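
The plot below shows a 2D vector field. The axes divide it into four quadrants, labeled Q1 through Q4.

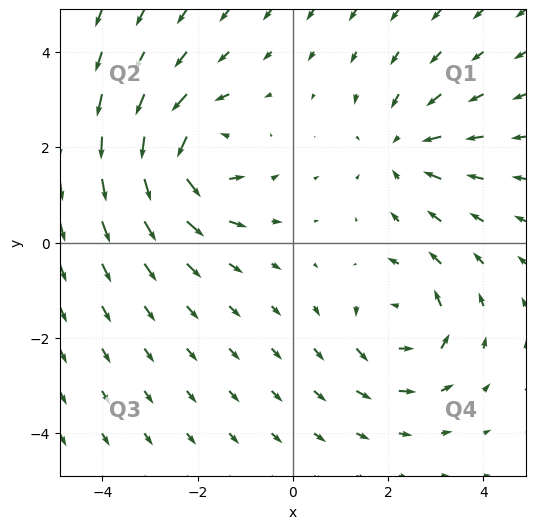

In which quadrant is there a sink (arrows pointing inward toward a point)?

Q1

The sink sits at approximately (2.3, 2.0), which lies in quadrant Q1. The divergence there is about -3, negative as expected for a sink.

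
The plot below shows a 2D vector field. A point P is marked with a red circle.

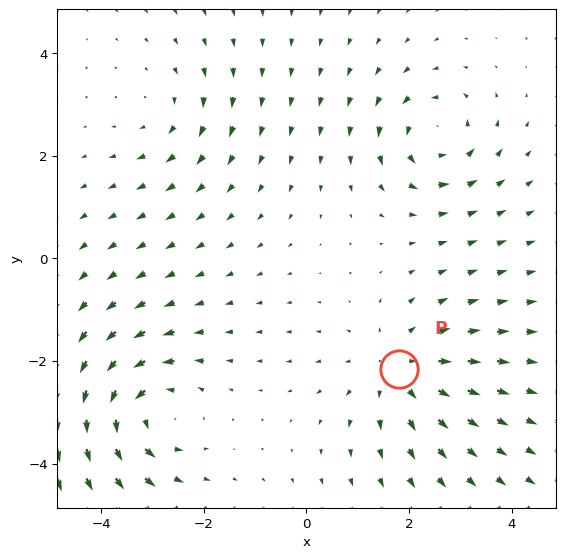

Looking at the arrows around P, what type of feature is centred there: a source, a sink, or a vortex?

source

At P (1.8, -2.2) the arrows spread outward. Divergence about +3, curl ≈0 — positive divergence with near-zero curl is a source.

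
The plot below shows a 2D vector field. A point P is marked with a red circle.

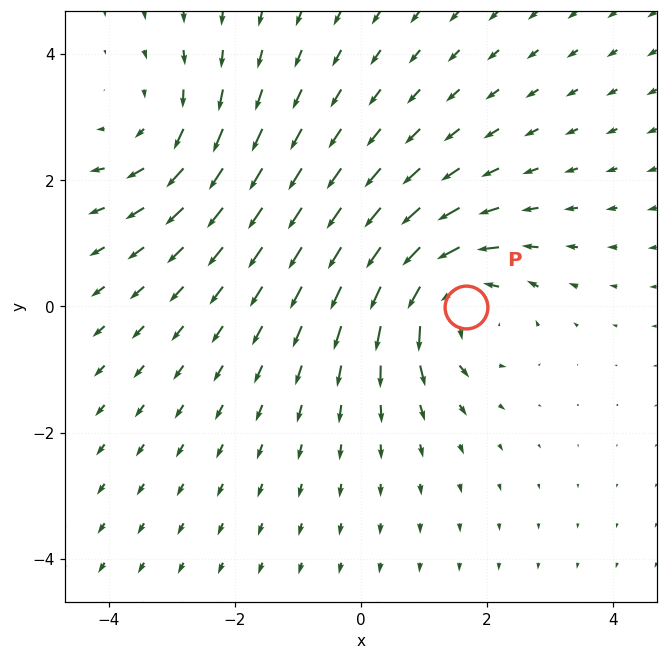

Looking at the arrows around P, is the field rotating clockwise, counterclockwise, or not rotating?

counterclockwise

Near P at (1.7, -0.0) the arrows circulate counterclockwise. The curl (z-component) there is about +5; positive curl means counterclockwise rotation.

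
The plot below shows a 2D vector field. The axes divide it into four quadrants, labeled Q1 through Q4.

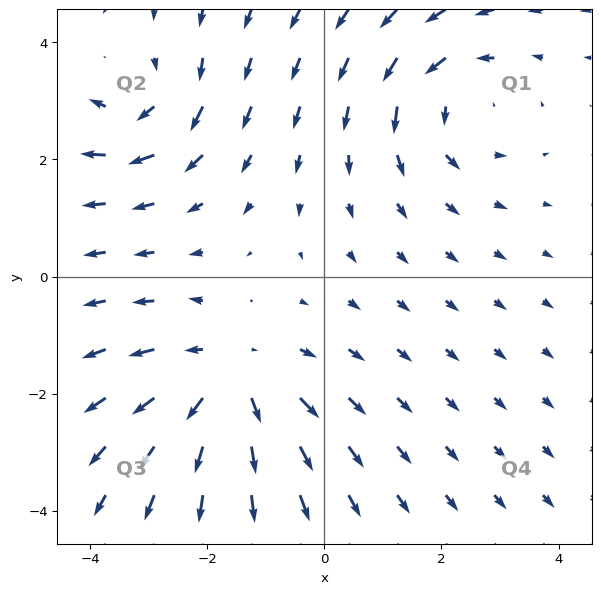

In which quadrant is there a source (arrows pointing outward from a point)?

Q3

The source sits at approximately (-1.6, -1.7), which lies in quadrant Q3. The divergence there is about +4, positive as expected for a source.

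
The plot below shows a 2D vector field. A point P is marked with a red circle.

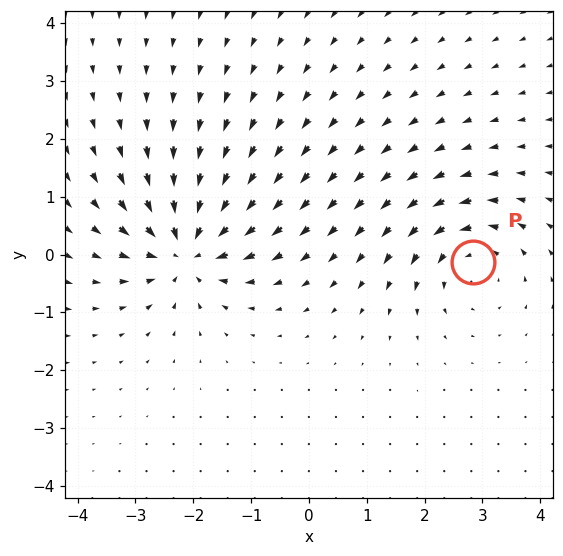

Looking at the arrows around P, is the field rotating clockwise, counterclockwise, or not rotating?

counterclockwise

Near P at (2.8, -0.1) the arrows circulate counterclockwise. The curl (z-component) there is about +4; positive curl means counterclockwise rotation.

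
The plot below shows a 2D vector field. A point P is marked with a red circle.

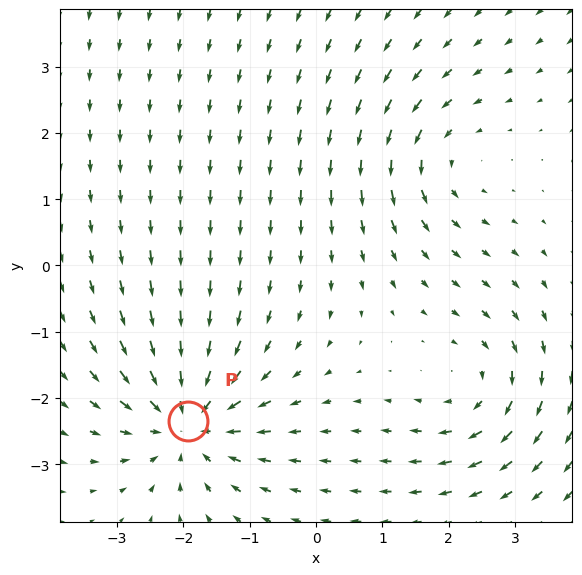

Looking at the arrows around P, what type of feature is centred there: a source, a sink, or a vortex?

At P (-1.9, -2.3) the arrows converge inward. Divergence about -6, curl ≈0 — negative divergence with near-zero curl is a sink.

sink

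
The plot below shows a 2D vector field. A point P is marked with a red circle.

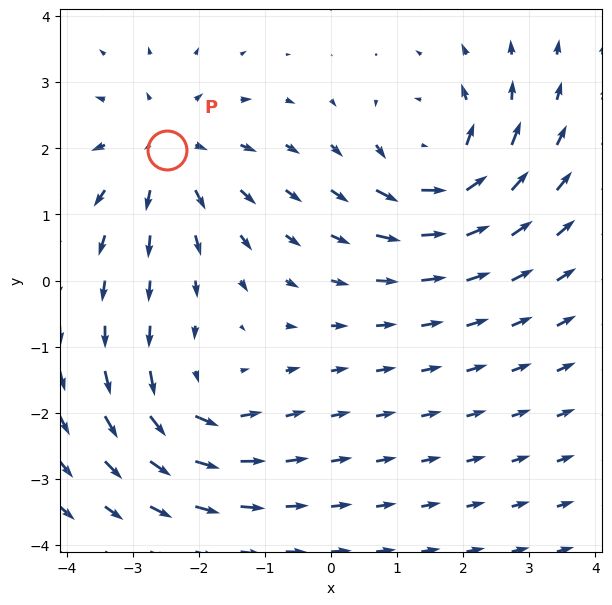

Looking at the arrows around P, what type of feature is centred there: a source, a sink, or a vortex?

source

At P (-2.5, 2.0) the arrows spread outward. Divergence about +3, curl ≈0 — positive divergence with near-zero curl is a source.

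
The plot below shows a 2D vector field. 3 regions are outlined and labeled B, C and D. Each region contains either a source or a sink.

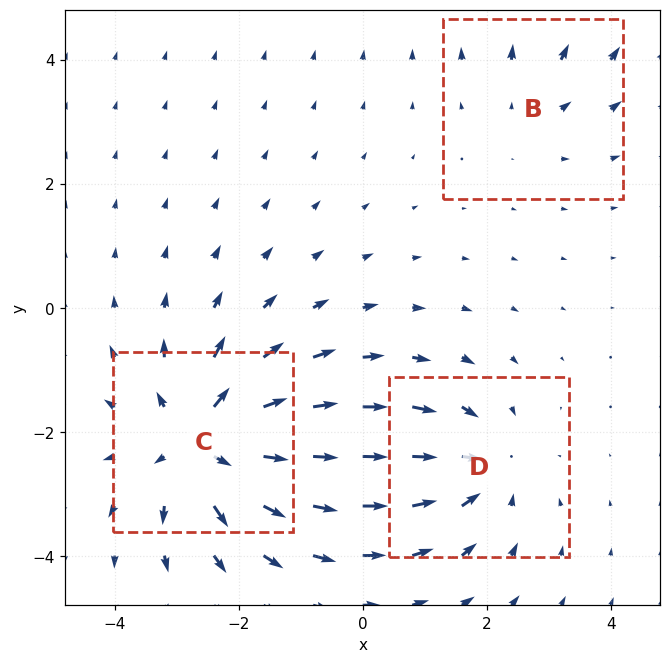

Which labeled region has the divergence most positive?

Divergence at each region's feature centre — B: about +2, C: about +5, D: about -3. Region C is most positive.

C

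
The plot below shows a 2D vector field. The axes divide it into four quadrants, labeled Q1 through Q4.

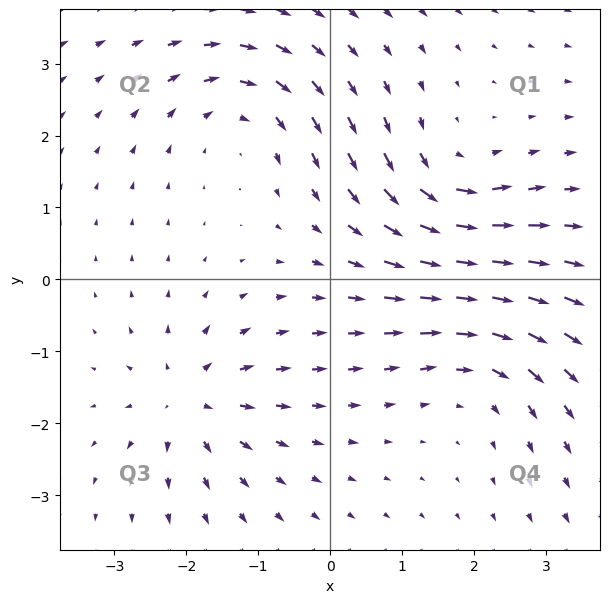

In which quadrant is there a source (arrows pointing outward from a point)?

Q3

The source sits at approximately (-1.9, -1.7), which lies in quadrant Q3. The divergence there is about +4, positive as expected for a source.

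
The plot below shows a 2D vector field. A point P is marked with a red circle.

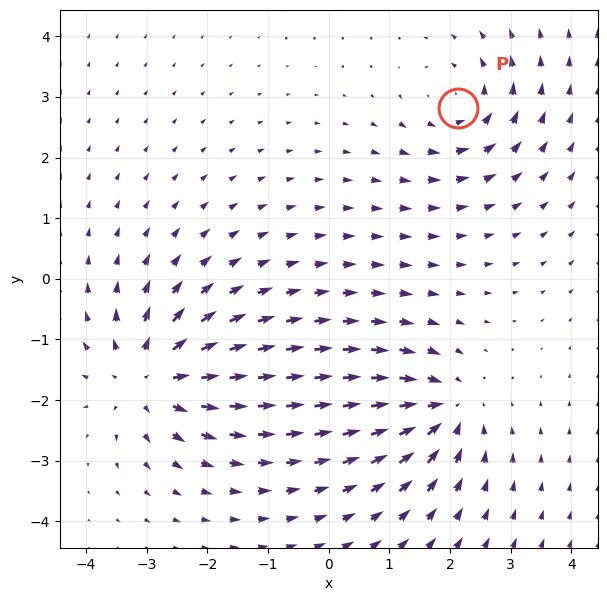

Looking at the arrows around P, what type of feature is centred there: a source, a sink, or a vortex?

At P (2.1, 2.8) the arrows circulate counterclockwise. Divergence ≈0, curl about +4 — near-zero divergence with nonzero curl is a vortex.

vortex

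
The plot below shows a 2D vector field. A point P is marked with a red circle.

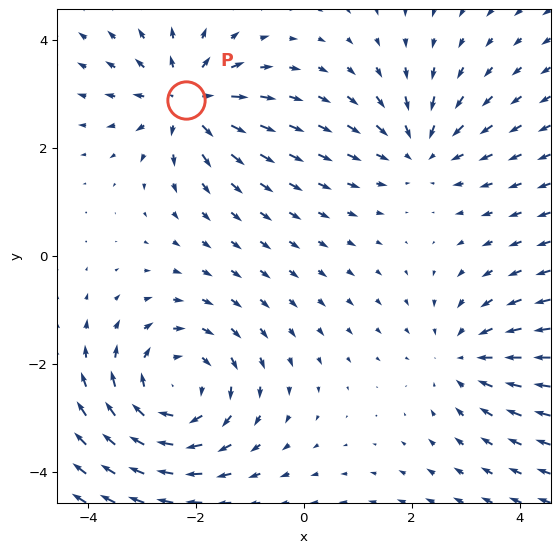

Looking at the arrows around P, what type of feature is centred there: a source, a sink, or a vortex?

source

At P (-2.2, 2.9) the arrows spread outward. Divergence about +4, curl ≈0 — positive divergence with near-zero curl is a source.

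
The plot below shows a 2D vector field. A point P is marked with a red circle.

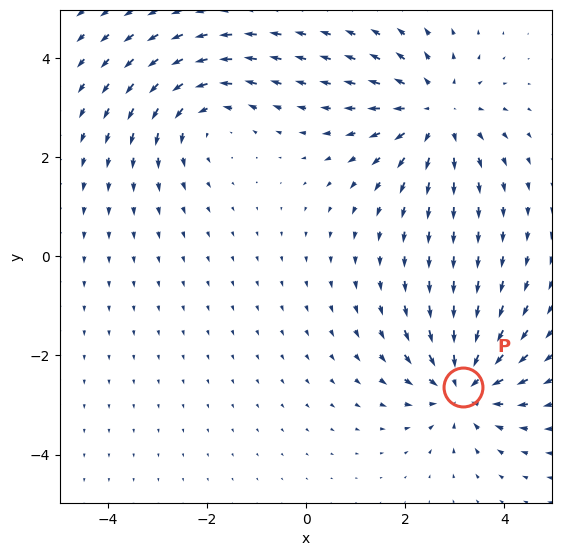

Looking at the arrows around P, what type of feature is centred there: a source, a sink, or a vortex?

sink

At P (3.2, -2.6) the arrows converge inward. Divergence about -5, curl ≈0 — negative divergence with near-zero curl is a sink.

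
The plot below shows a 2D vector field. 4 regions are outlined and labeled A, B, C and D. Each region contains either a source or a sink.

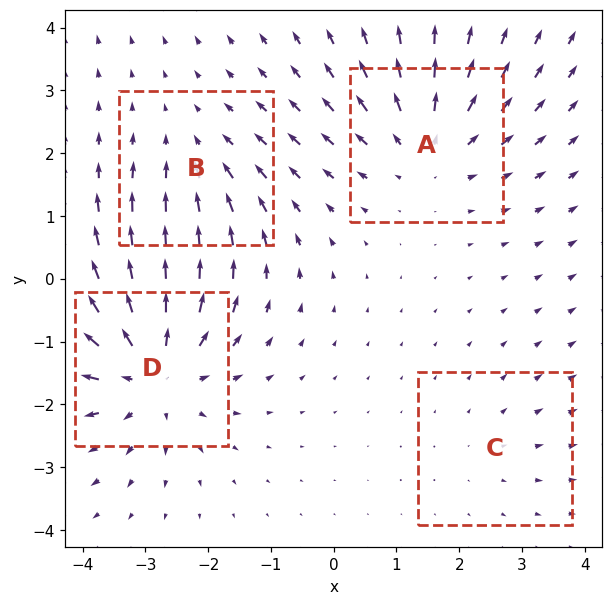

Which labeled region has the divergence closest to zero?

Divergence at each region's feature centre — A: about +4, B: about -3, C: about +2, D: about +6. Region C is closest to zero.

C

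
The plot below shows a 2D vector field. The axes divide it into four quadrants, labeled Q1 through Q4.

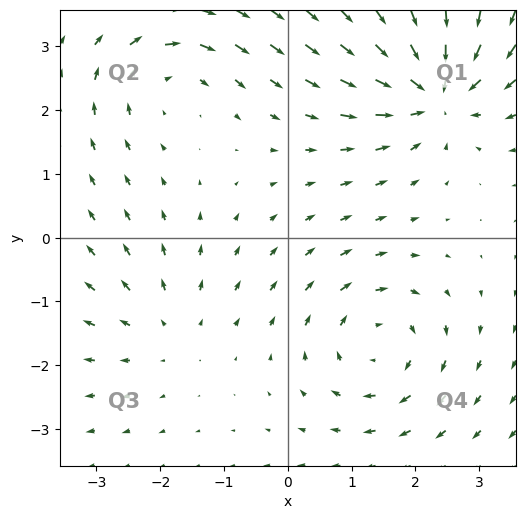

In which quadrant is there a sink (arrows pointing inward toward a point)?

Q1

The sink sits at approximately (2.3, 2.3), which lies in quadrant Q1. The divergence there is about -7, negative as expected for a sink.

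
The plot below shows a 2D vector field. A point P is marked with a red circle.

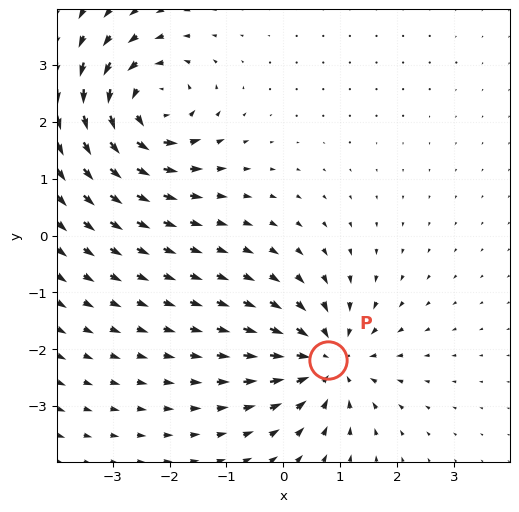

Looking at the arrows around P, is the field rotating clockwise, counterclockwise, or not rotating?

not rotating

Near P at (0.8, -2.2) the arrows show no circulation. The curl there is ≈0.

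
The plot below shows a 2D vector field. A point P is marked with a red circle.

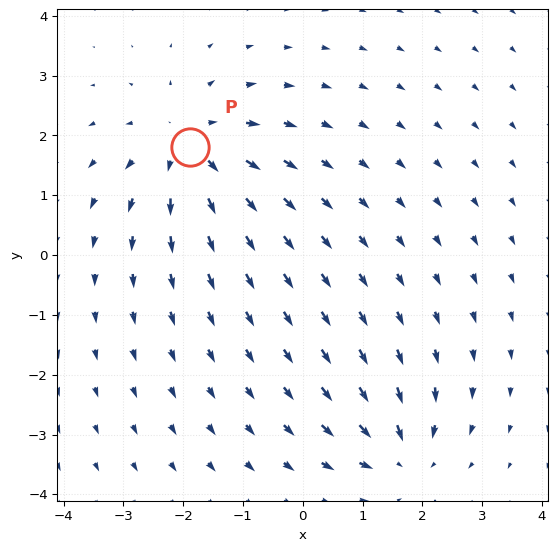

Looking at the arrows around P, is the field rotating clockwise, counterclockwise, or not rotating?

Near P at (-1.9, 1.8) the arrows show no circulation. The curl there is ≈0.

not rotating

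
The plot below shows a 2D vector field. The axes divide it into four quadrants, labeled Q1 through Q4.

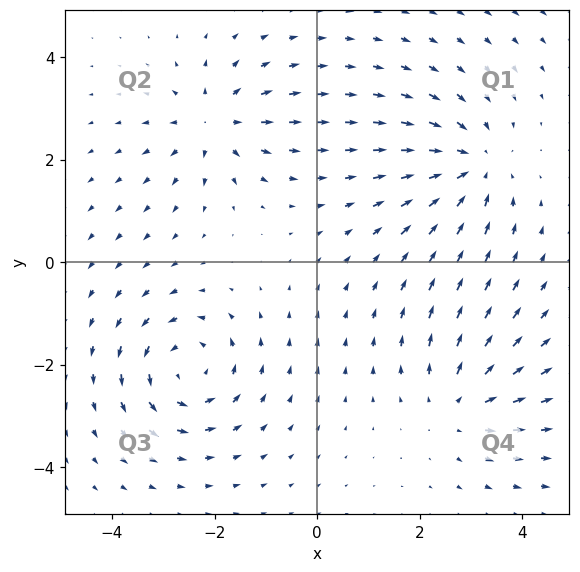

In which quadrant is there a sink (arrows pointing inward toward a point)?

The sink sits at approximately (3.0, 1.9), which lies in quadrant Q1. The divergence there is about -4, negative as expected for a sink.

Q1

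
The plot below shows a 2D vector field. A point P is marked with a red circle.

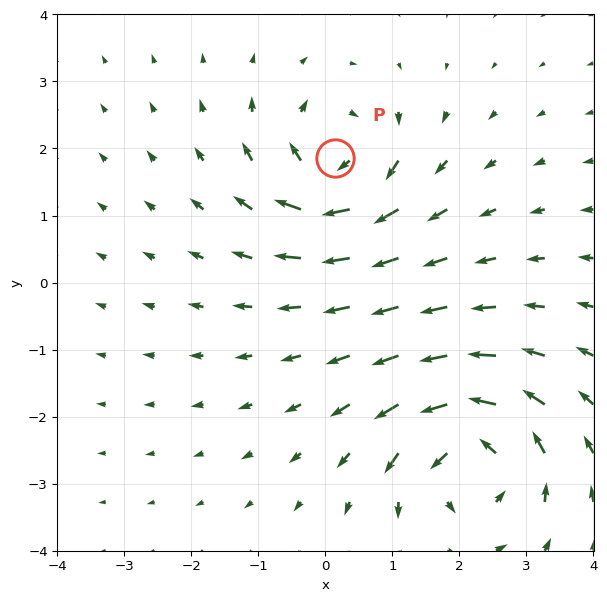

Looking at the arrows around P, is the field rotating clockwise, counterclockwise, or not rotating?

clockwise

Near P at (0.1, 1.9) the arrows circulate clockwise. The curl (z-component) there is about -6; negative curl means clockwise rotation.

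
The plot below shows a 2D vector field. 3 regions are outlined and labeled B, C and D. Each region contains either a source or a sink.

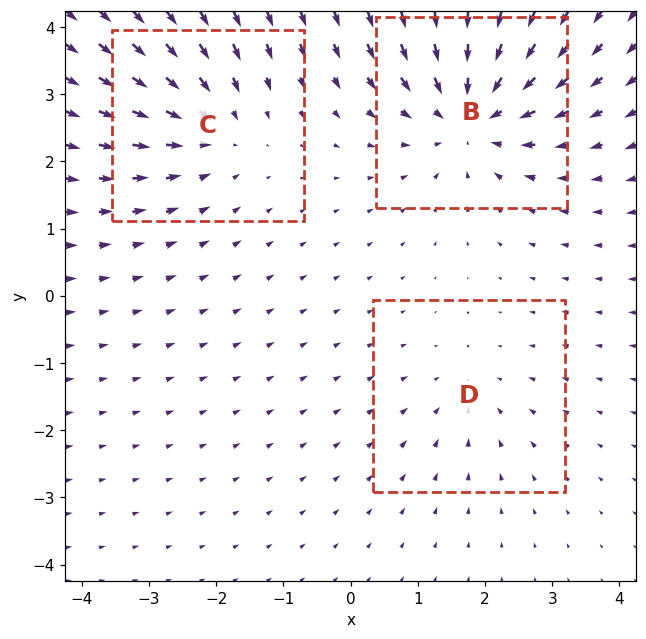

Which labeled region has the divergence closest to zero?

Divergence at each region's feature centre — B: about -4, C: about -3, D: about -2. Region D is closest to zero.

D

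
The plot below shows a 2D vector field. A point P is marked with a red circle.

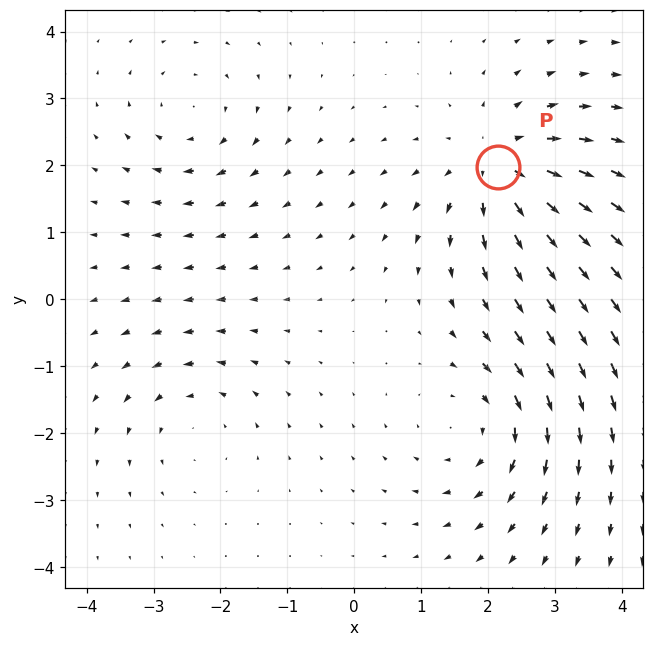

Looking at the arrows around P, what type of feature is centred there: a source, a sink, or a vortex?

At P (2.1, 2.0) the arrows spread outward. Divergence about +5, curl ≈0 — positive divergence with near-zero curl is a source.

source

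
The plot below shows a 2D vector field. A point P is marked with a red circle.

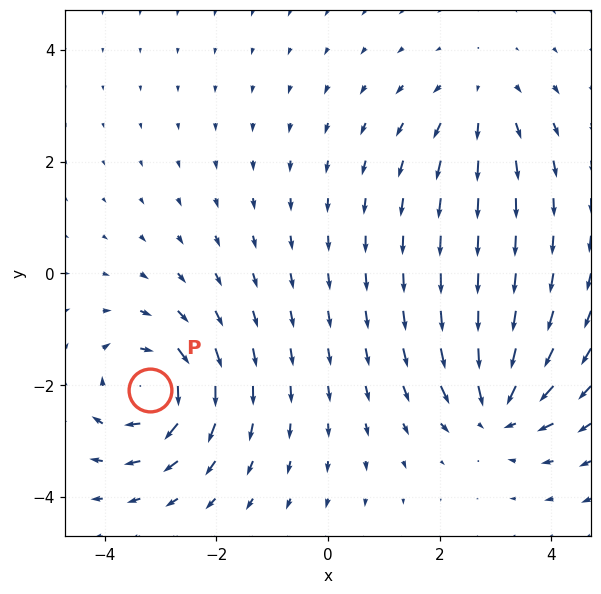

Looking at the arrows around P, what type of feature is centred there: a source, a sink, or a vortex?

At P (-3.2, -2.1) the arrows circulate clockwise. Divergence ≈0, curl about -5 — near-zero divergence with nonzero curl is a vortex.

vortex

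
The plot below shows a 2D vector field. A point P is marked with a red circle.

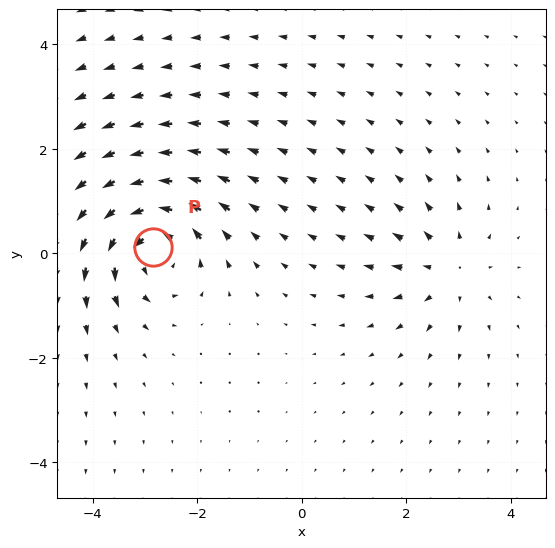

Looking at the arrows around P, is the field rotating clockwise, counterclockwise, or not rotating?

counterclockwise

Near P at (-2.8, 0.1) the arrows circulate counterclockwise. The curl (z-component) there is about +6; positive curl means counterclockwise rotation.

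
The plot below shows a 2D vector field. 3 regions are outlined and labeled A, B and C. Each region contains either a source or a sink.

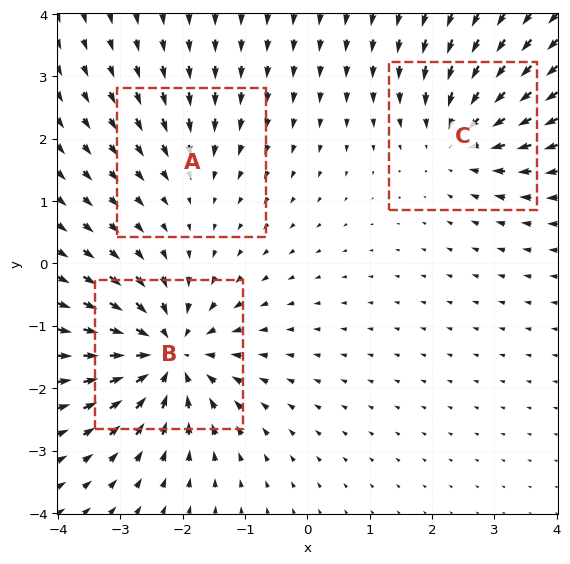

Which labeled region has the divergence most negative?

B

Divergence at each region's feature centre — A: about -2, B: about -6, C: about -4. Region B is most negative.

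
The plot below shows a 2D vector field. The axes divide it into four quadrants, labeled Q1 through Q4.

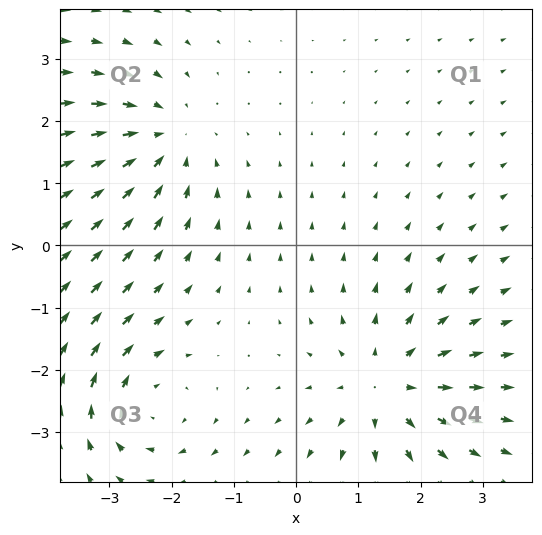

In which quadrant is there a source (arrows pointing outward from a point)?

The source sits at approximately (1.5, -2.3), which lies in quadrant Q4. The divergence there is about +3, positive as expected for a source.

Q4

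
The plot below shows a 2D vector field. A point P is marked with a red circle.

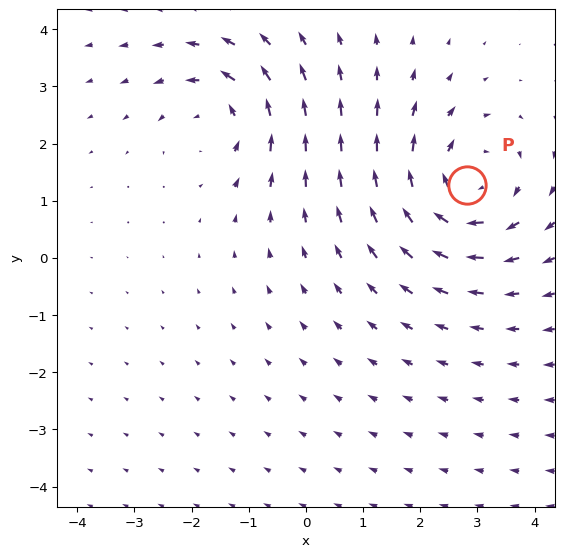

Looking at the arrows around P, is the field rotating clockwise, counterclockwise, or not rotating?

clockwise

Near P at (2.8, 1.3) the arrows circulate clockwise. The curl (z-component) there is about -4; negative curl means clockwise rotation.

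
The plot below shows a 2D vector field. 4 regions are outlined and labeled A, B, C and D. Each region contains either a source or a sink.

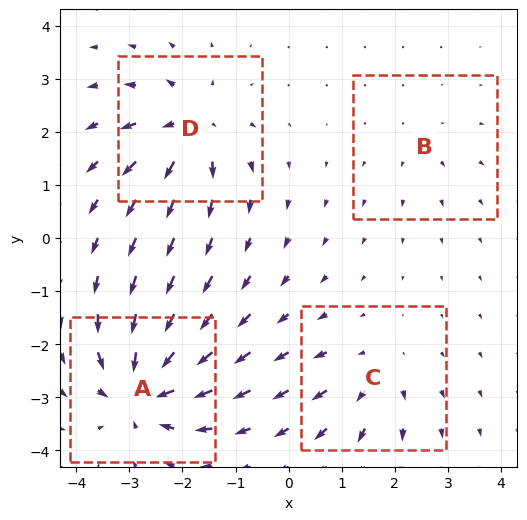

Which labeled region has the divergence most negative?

Divergence at each region's feature centre — A: about -9, B: about +2, C: about +4, D: about +7. Region A is most negative.

A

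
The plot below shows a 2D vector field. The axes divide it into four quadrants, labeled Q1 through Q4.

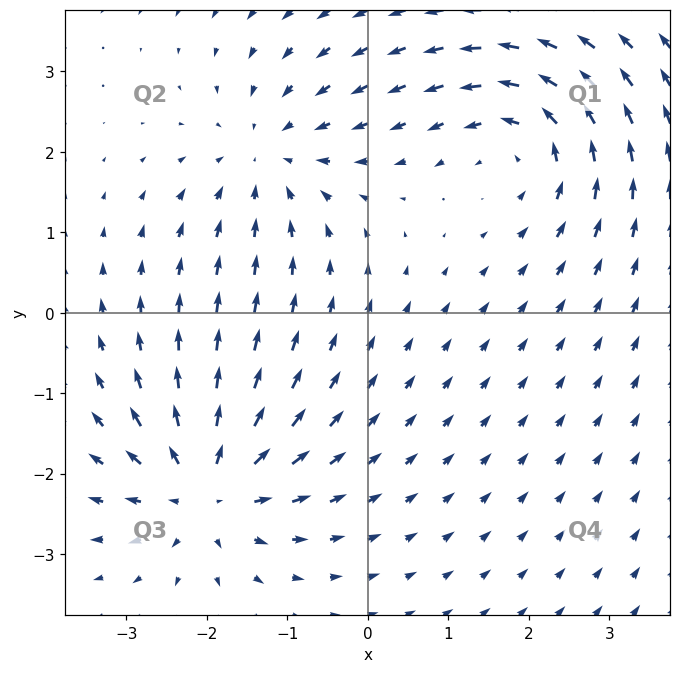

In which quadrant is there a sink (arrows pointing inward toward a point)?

Q2

The sink sits at approximately (-1.2, 1.9), which lies in quadrant Q2. The divergence there is about -4, negative as expected for a sink.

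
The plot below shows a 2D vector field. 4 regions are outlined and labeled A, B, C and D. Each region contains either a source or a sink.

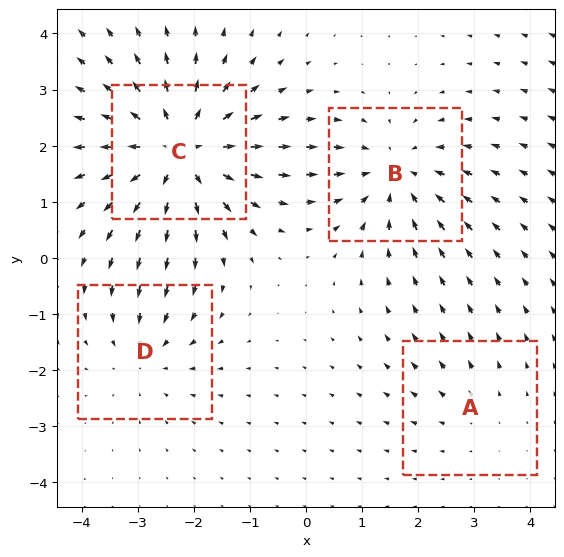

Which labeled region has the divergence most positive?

Divergence at each region's feature centre — A: about +2, B: about -4, C: about +7, D: about -3. Region C is most positive.

C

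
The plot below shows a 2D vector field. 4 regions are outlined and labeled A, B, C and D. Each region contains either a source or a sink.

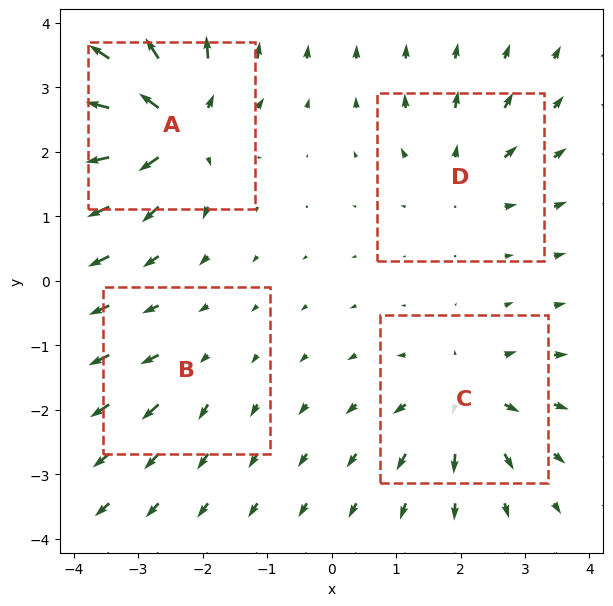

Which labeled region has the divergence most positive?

A

Divergence at each region's feature centre — A: about +9, B: about +3, C: about +6, D: about +4. Region A is most positive.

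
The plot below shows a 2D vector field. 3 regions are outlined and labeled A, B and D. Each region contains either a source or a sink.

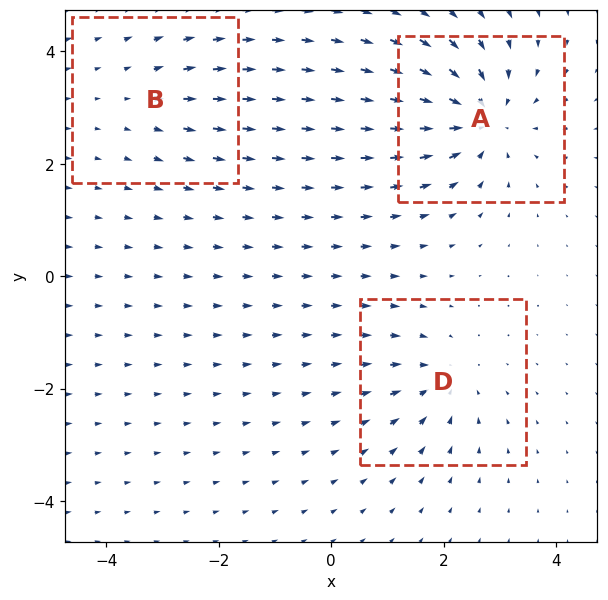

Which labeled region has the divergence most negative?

A

Divergence at each region's feature centre — A: about -6, B: about +2, D: about -3. Region A is most negative.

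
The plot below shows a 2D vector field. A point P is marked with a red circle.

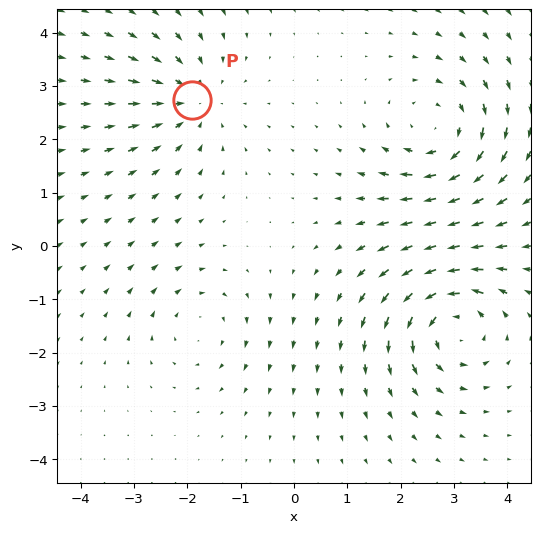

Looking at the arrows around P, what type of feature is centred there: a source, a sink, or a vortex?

At P (-1.9, 2.7) the arrows converge inward. Divergence about -4, curl ≈0 — negative divergence with near-zero curl is a sink.

sink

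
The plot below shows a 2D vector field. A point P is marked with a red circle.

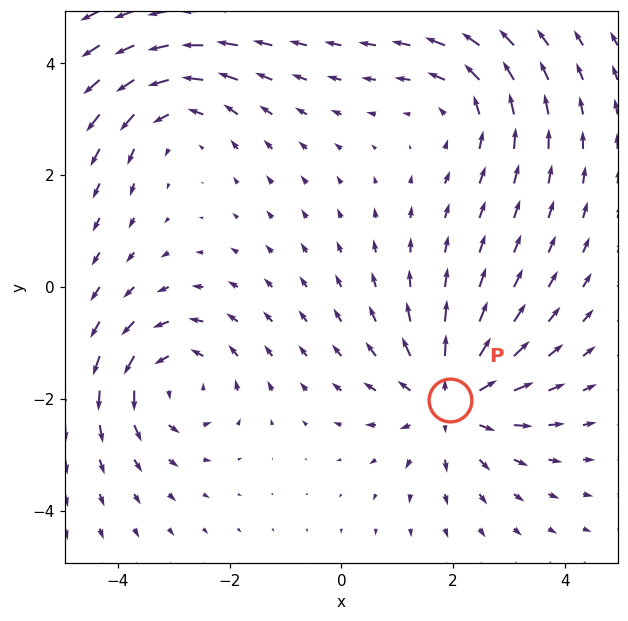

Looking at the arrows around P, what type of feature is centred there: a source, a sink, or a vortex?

source

At P (1.9, -2.0) the arrows spread outward. Divergence about +5, curl ≈0 — positive divergence with near-zero curl is a source.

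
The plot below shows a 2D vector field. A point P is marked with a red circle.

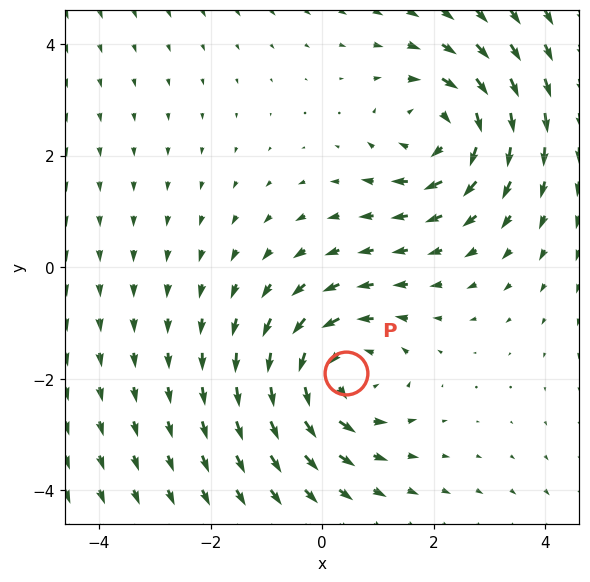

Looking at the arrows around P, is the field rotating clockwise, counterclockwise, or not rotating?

counterclockwise

Near P at (0.4, -1.9) the arrows circulate counterclockwise. The curl (z-component) there is about +3; positive curl means counterclockwise rotation.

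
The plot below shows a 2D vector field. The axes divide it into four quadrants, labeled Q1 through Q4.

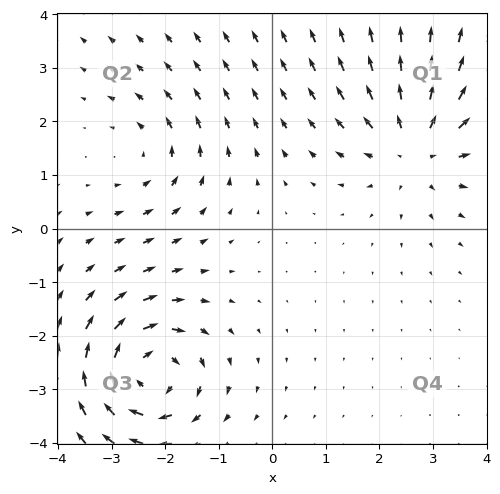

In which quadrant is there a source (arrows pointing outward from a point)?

The source sits at approximately (2.7, 1.5), which lies in quadrant Q1. The divergence there is about +3, positive as expected for a source.

Q1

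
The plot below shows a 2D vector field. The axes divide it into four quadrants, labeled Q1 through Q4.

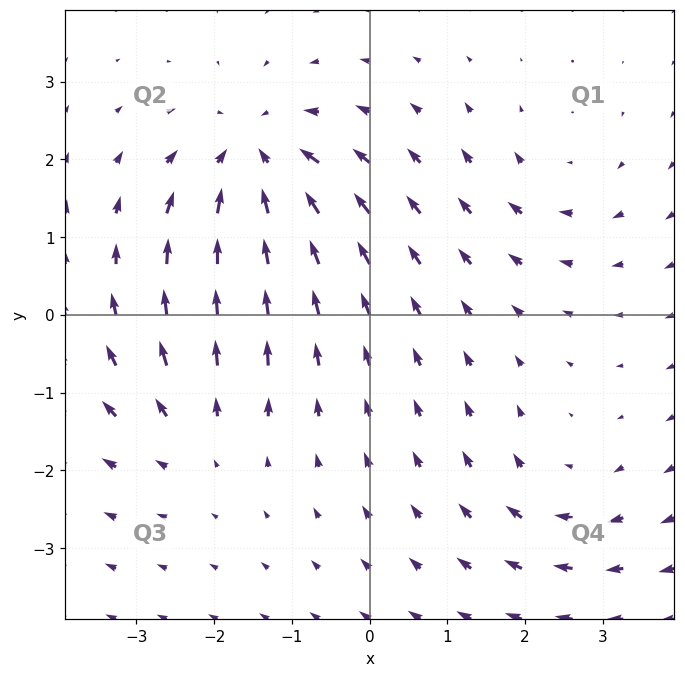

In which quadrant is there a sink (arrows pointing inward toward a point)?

Q2

The sink sits at approximately (-1.5, 2.0), which lies in quadrant Q2. The divergence there is about -6, negative as expected for a sink.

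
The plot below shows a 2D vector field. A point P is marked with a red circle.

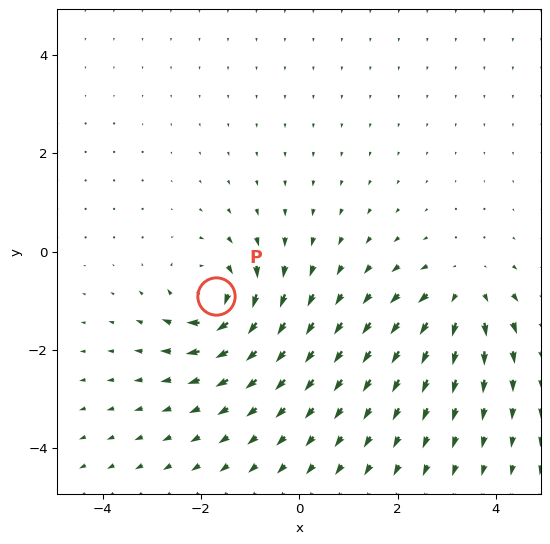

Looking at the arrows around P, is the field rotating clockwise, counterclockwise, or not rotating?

Near P at (-1.7, -0.9) the arrows circulate clockwise. The curl (z-component) there is about -6; negative curl means clockwise rotation.

clockwise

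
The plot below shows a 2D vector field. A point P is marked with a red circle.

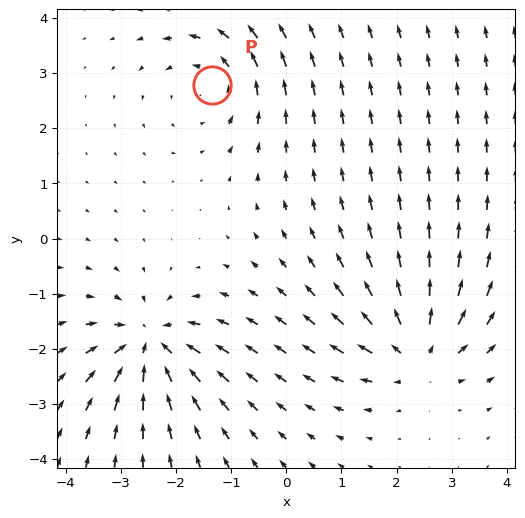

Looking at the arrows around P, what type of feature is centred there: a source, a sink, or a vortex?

At P (-1.3, 2.8) the arrows circulate counterclockwise. Divergence ≈0, curl about +3 — near-zero divergence with nonzero curl is a vortex.

vortex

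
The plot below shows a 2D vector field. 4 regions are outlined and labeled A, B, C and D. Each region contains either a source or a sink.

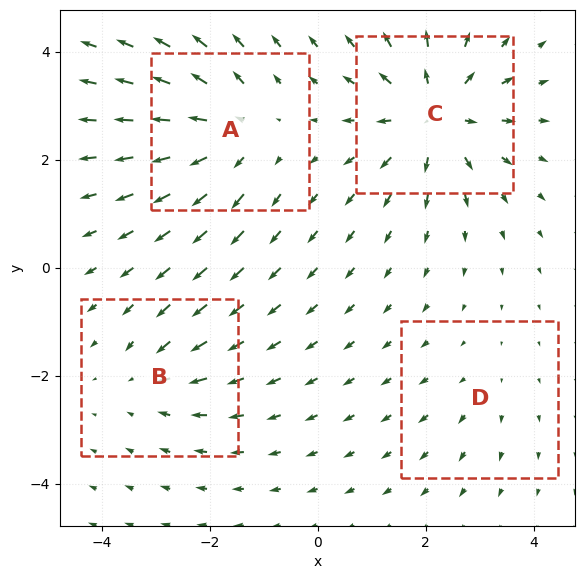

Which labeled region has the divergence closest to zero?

Divergence at each region's feature centre — A: about +5, B: about -3, C: about +7, D: about +2. Region D is closest to zero.

D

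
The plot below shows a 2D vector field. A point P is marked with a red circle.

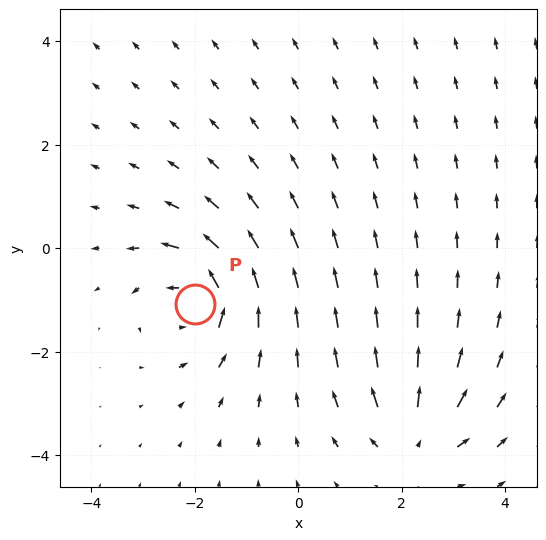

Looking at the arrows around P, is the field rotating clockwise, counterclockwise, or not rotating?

counterclockwise

Near P at (-2.0, -1.1) the arrows circulate counterclockwise. The curl (z-component) there is about +6; positive curl means counterclockwise rotation.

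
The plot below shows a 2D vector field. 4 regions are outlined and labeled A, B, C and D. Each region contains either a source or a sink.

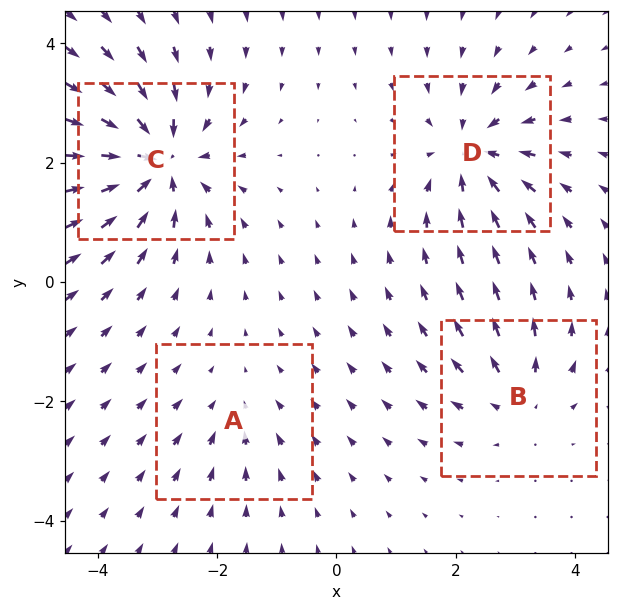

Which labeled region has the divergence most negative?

Divergence at each region's feature centre — A: about -2, B: about +4, C: about -8, D: about -6. Region C is most negative.

C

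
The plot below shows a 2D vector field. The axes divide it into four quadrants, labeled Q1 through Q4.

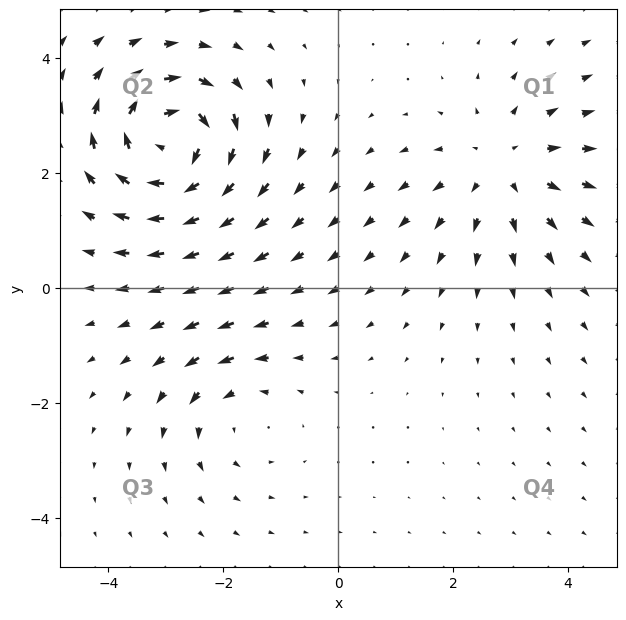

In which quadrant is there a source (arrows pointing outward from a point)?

The source sits at approximately (2.9, 2.1), which lies in quadrant Q1. The divergence there is about +3, positive as expected for a source.

Q1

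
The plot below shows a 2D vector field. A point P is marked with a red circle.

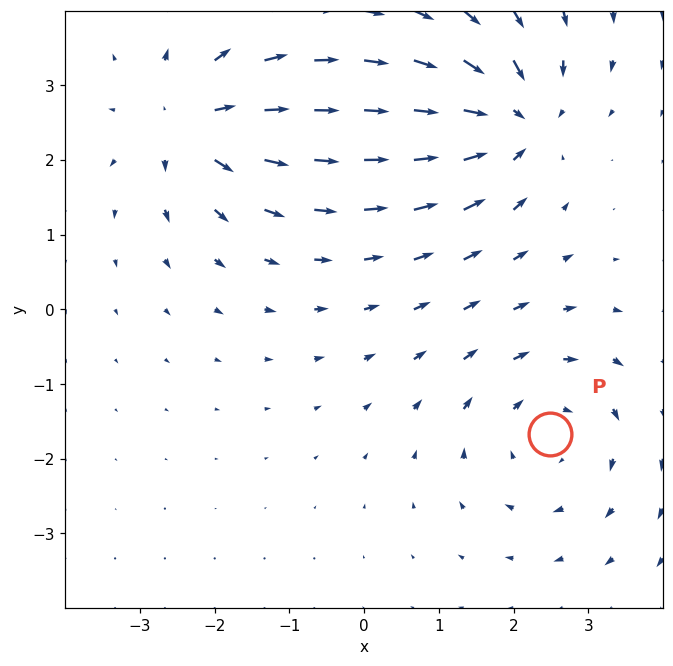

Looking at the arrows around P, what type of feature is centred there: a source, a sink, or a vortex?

vortex

At P (2.5, -1.7) the arrows circulate clockwise. Divergence ≈0, curl about -4 — near-zero divergence with nonzero curl is a vortex.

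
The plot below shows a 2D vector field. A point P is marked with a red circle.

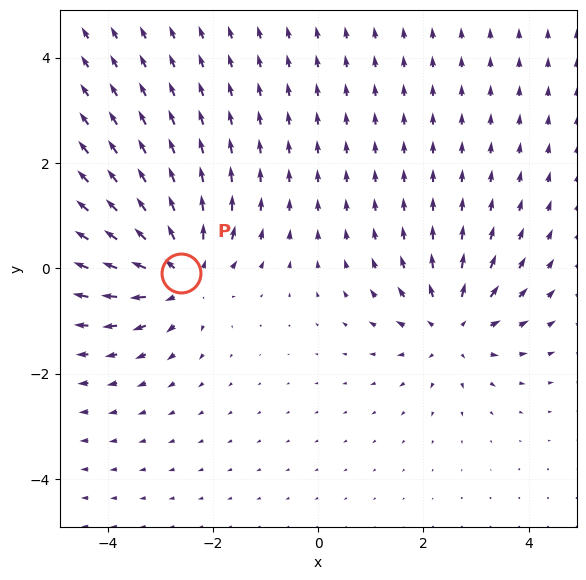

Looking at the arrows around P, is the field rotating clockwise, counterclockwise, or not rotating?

Near P at (-2.6, -0.1) the arrows show no circulation. The curl there is ≈0.

not rotating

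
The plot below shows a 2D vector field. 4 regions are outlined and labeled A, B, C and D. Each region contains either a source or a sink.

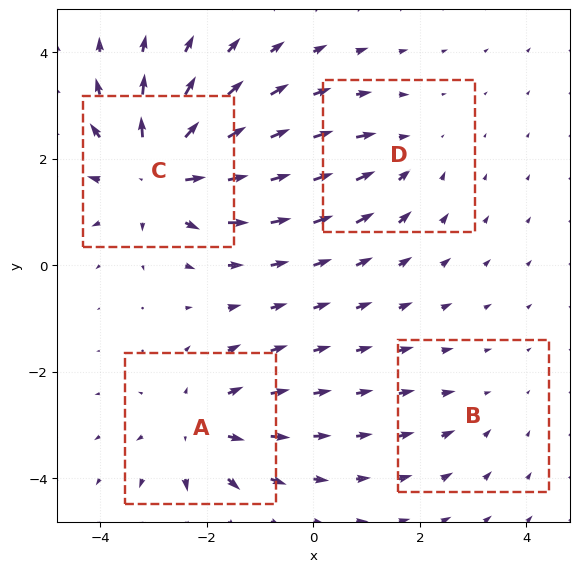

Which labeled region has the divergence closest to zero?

B

Divergence at each region's feature centre — A: about +5, B: about -2, C: about +7, D: about -3. Region B is closest to zero.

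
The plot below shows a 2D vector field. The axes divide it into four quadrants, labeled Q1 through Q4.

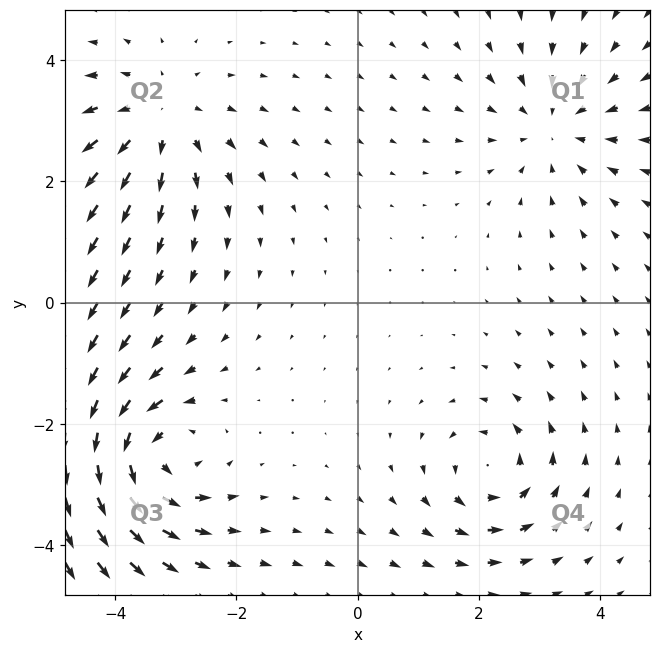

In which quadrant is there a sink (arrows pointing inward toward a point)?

Q1

The sink sits at approximately (3.3, 2.9), which lies in quadrant Q1. The divergence there is about -3, negative as expected for a sink.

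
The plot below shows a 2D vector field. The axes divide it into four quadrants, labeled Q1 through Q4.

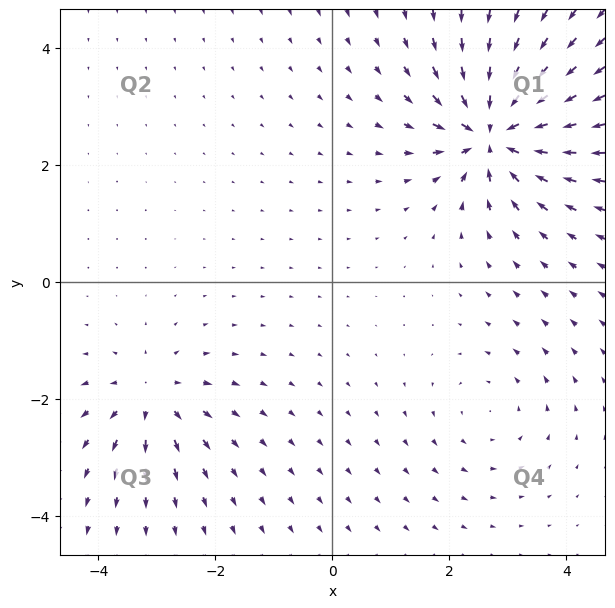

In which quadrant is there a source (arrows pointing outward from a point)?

The source sits at approximately (-3.1, -2.0), which lies in quadrant Q3. The divergence there is about +4, positive as expected for a source.

Q3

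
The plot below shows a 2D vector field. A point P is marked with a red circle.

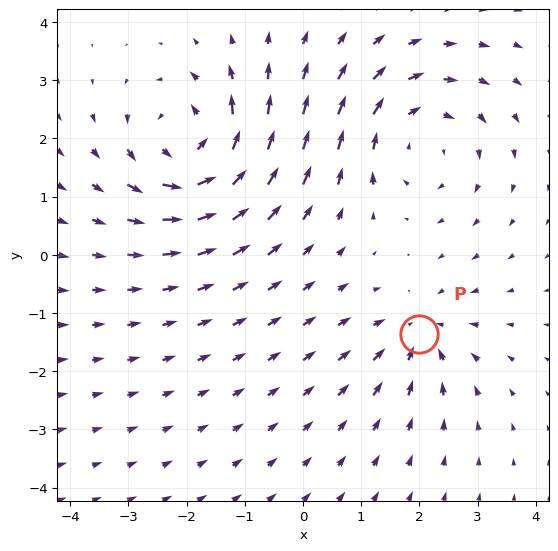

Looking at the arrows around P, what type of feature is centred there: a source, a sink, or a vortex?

sink

At P (2.0, -1.4) the arrows converge inward. Divergence about -3, curl ≈0 — negative divergence with near-zero curl is a sink.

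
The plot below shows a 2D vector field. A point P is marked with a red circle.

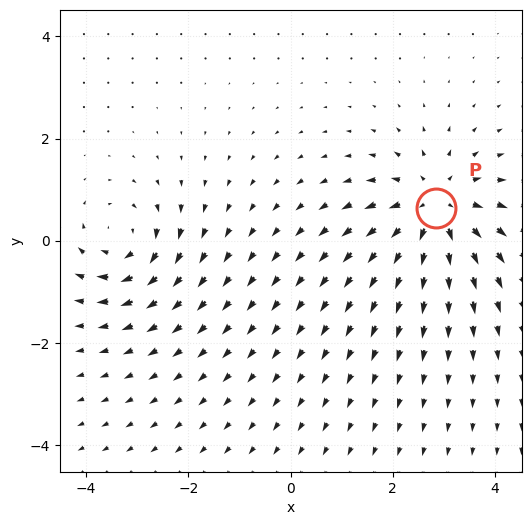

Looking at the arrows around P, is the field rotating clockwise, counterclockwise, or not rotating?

not rotating

Near P at (2.8, 0.6) the arrows show no circulation. The curl there is ≈0.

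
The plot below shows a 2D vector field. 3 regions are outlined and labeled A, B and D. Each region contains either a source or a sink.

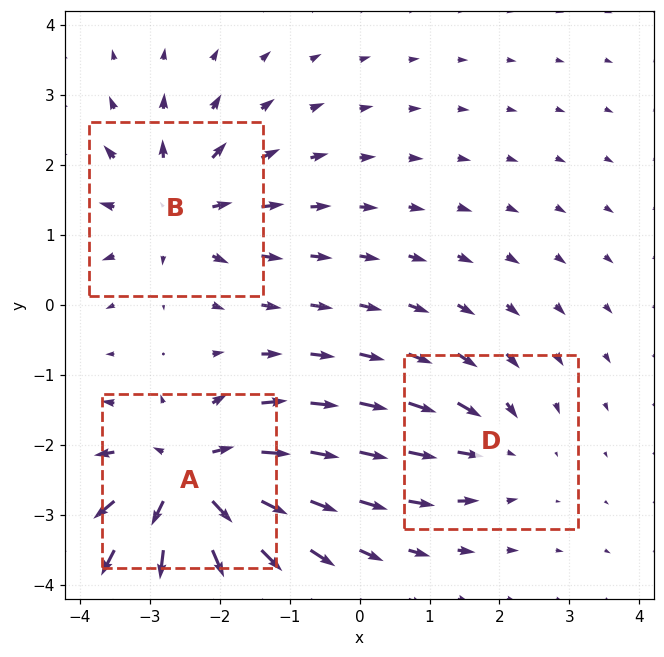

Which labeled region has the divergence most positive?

A

Divergence at each region's feature centre — A: about +6, B: about +4, D: about -3. Region A is most positive.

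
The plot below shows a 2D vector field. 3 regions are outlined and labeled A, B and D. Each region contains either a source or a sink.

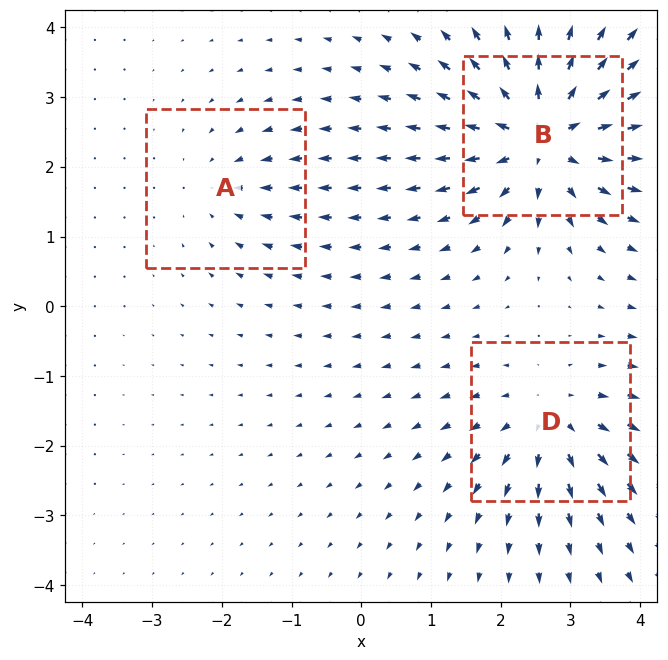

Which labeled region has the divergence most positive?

B

Divergence at each region's feature centre — A: about -2, B: about +6, D: about +4. Region B is most positive.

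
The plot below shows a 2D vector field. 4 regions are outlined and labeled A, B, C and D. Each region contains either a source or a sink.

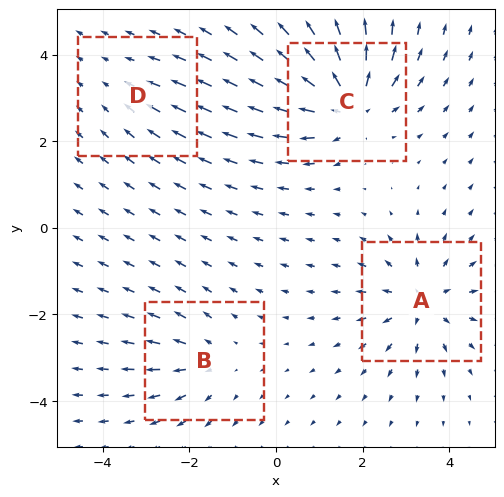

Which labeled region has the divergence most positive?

C

Divergence at each region's feature centre — A: about +6, B: about +4, C: about +7, D: about -2. Region C is most positive.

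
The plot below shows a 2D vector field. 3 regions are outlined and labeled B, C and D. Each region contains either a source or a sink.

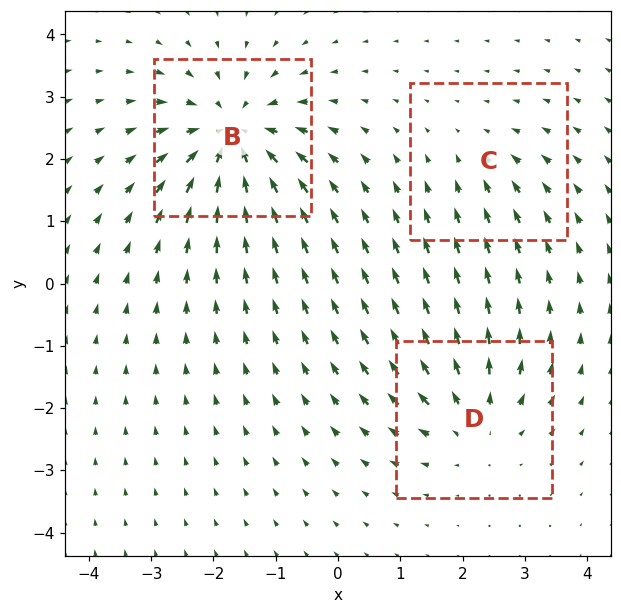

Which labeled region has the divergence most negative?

B

Divergence at each region's feature centre — B: about -6, C: about -2, D: about +4. Region B is most negative.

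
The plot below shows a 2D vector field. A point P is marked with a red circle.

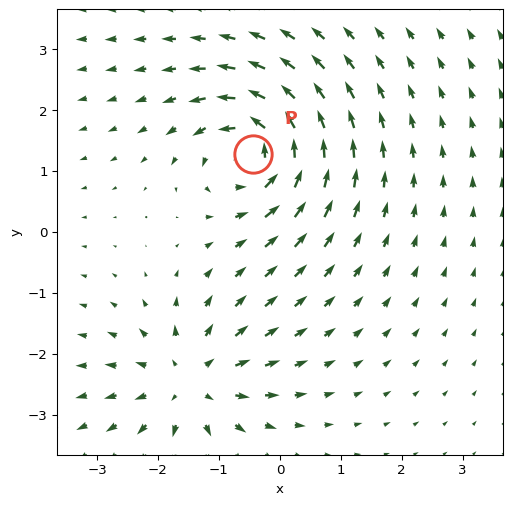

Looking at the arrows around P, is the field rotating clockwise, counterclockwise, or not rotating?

counterclockwise

Near P at (-0.4, 1.3) the arrows circulate counterclockwise. The curl (z-component) there is about +6; positive curl means counterclockwise rotation.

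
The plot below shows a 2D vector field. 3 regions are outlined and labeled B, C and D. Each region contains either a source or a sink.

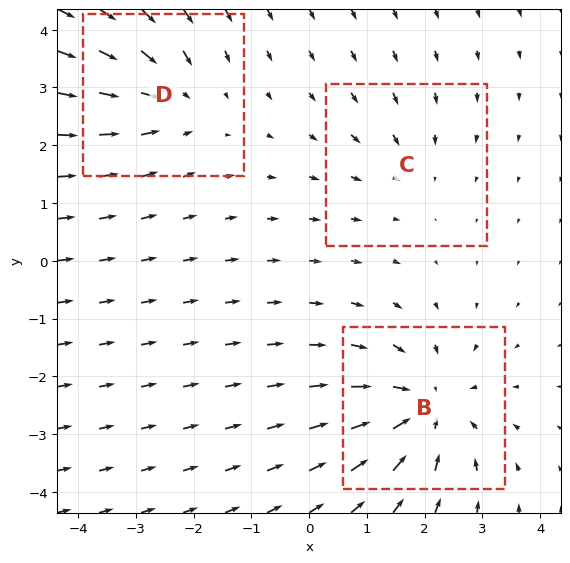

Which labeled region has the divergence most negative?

Divergence at each region's feature centre — B: about -4, C: about -2, D: about -3. Region B is most negative.

B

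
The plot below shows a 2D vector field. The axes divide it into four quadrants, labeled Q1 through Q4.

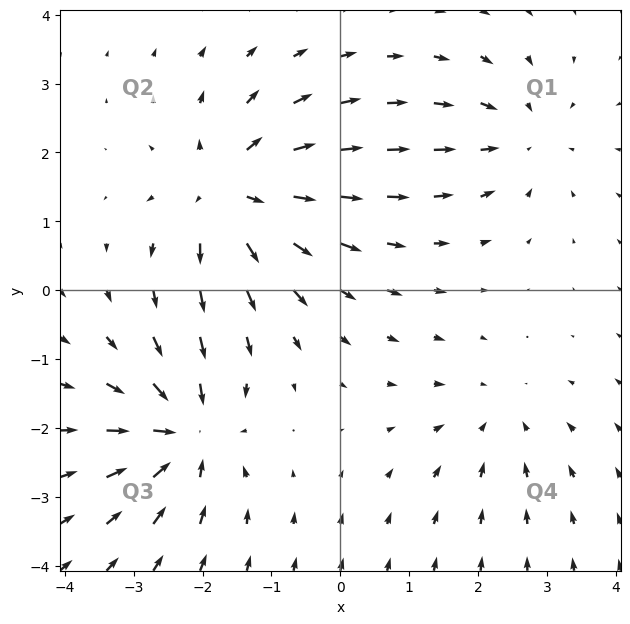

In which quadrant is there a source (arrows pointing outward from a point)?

The source sits at approximately (-1.6, 1.4), which lies in quadrant Q2. The divergence there is about +6, positive as expected for a source.

Q2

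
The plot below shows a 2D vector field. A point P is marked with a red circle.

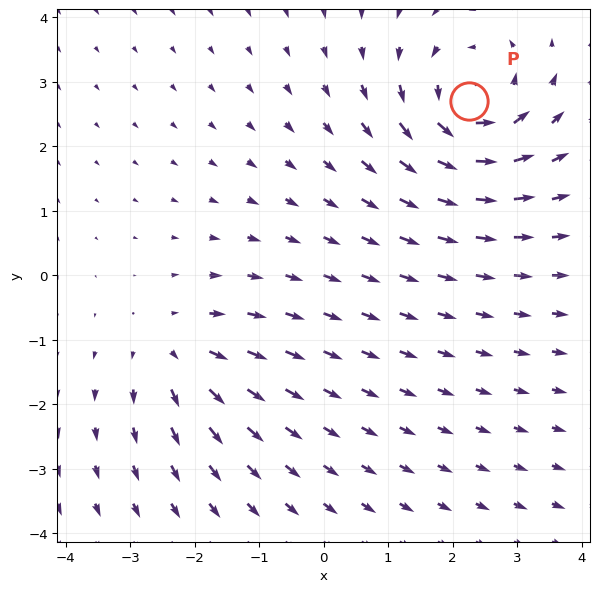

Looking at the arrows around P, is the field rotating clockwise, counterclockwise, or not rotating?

Near P at (2.3, 2.7) the arrows circulate counterclockwise. The curl (z-component) there is about +5; positive curl means counterclockwise rotation.

counterclockwise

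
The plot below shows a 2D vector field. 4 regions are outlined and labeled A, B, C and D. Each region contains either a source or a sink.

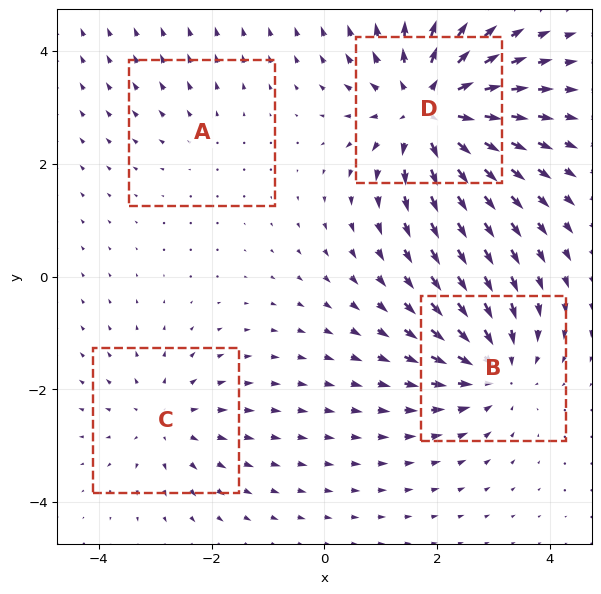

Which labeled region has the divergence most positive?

Divergence at each region's feature centre — A: about +2, B: about -5, C: about +3, D: about +7. Region D is most positive.

D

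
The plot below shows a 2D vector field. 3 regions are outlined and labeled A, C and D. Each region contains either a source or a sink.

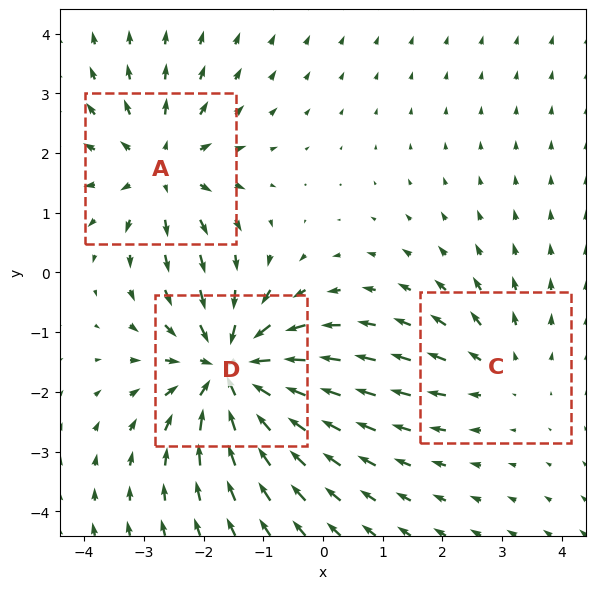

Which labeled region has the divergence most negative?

Divergence at each region's feature centre — A: about +3, C: about +2, D: about -5. Region D is most negative.

D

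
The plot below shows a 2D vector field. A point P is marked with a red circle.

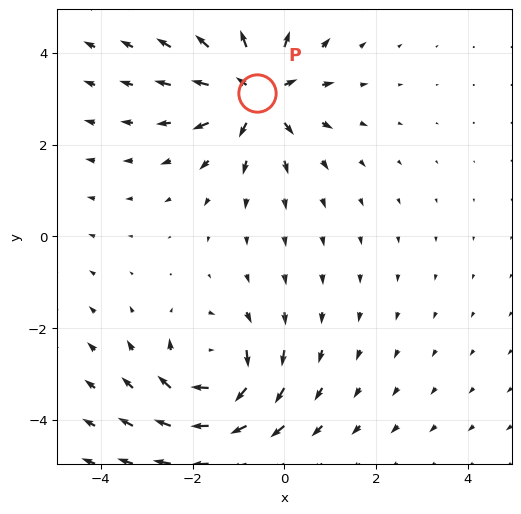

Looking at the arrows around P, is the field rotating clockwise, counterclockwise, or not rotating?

not rotating

Near P at (-0.6, 3.1) the arrows show no circulation. The curl there is ≈0.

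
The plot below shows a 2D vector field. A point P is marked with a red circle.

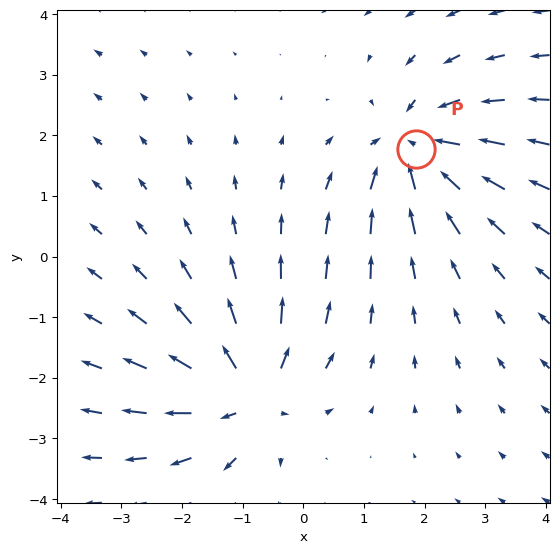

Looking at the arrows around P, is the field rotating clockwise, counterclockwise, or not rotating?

not rotating

Near P at (1.9, 1.8) the arrows show no circulation. The curl there is ≈0.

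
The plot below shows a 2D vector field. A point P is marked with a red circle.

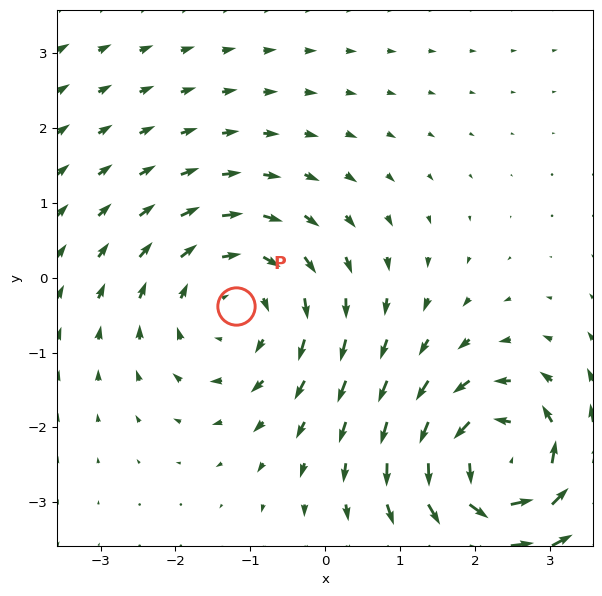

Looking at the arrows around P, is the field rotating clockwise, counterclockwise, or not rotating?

clockwise

Near P at (-1.2, -0.4) the arrows circulate clockwise. The curl (z-component) there is about -4; negative curl means clockwise rotation.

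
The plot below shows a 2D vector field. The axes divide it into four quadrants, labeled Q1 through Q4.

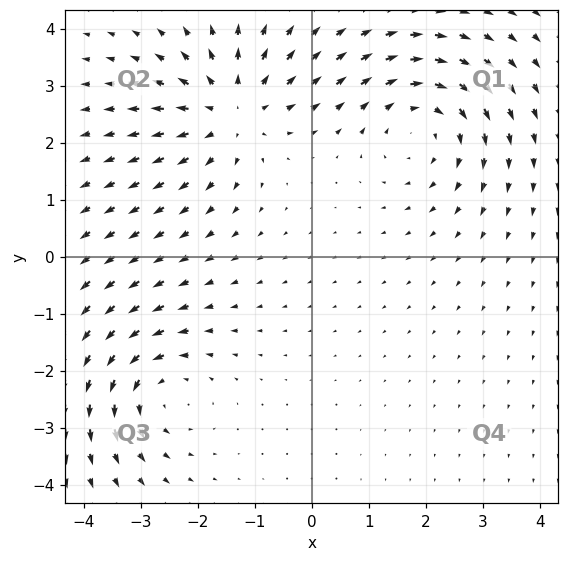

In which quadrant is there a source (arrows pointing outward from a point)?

Q2

The source sits at approximately (-1.4, 2.6), which lies in quadrant Q2. The divergence there is about +4, positive as expected for a source.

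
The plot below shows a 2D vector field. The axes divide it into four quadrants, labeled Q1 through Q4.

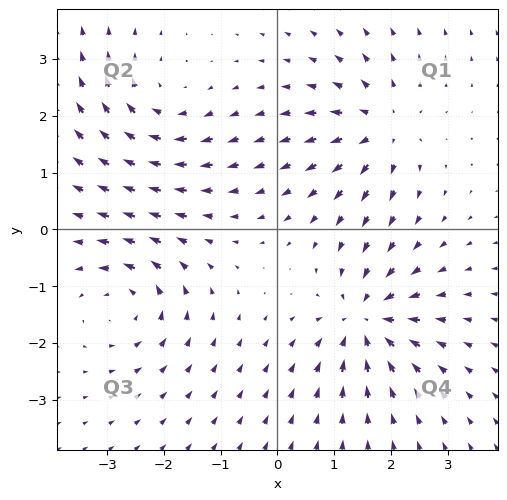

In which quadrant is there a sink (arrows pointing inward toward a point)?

Q4

The sink sits at approximately (1.6, -1.6), which lies in quadrant Q4. The divergence there is about -5, negative as expected for a sink.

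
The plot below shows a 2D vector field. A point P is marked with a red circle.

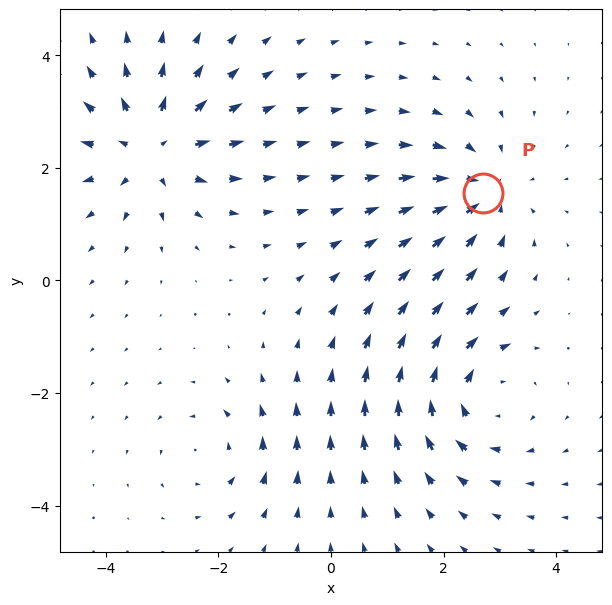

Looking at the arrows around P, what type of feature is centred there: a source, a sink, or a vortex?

At P (2.7, 1.6) the arrows converge inward. Divergence about -4, curl ≈0 — negative divergence with near-zero curl is a sink.

sink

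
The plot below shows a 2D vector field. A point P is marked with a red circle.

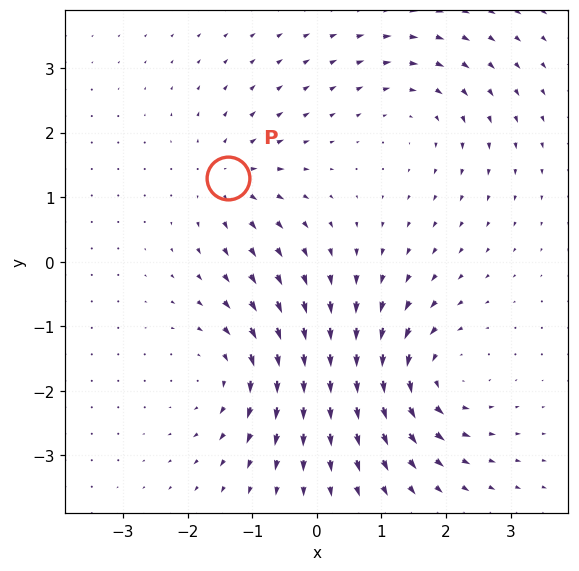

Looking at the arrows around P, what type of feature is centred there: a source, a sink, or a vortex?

At P (-1.4, 1.3) the arrows spread outward. Divergence about +4, curl ≈0 — positive divergence with near-zero curl is a source.

source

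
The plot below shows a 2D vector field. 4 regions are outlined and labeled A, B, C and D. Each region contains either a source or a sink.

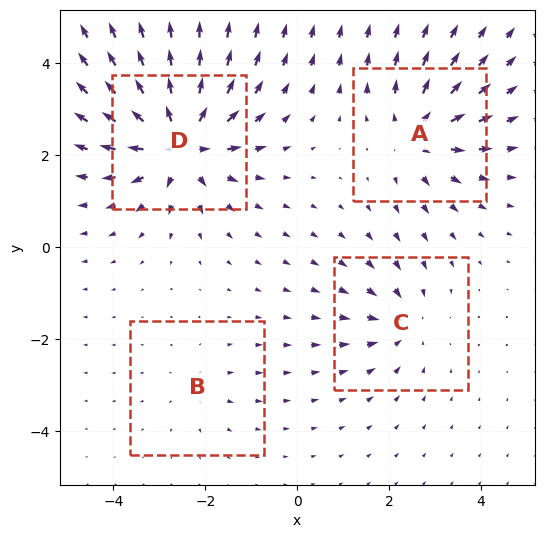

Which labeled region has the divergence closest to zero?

B

Divergence at each region's feature centre — A: about +5, B: about +2, C: about -4, D: about +8. Region B is closest to zero.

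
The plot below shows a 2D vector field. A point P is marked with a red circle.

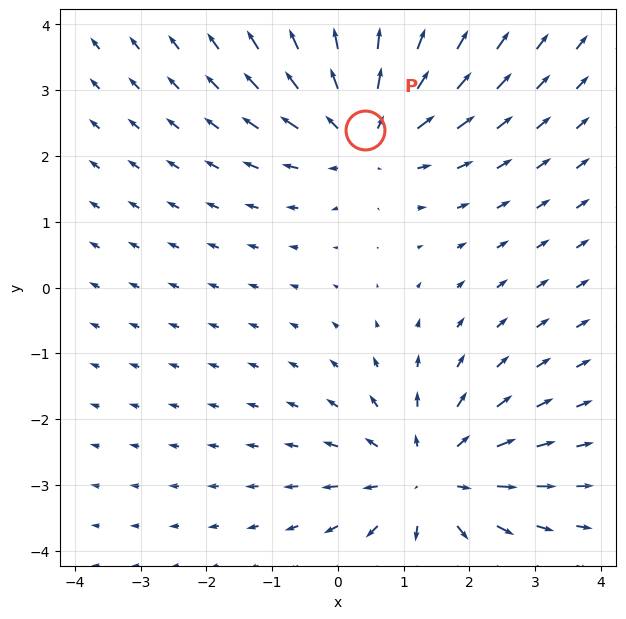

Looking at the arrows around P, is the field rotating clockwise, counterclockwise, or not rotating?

not rotating

Near P at (0.4, 2.4) the arrows show no circulation. The curl there is ≈0.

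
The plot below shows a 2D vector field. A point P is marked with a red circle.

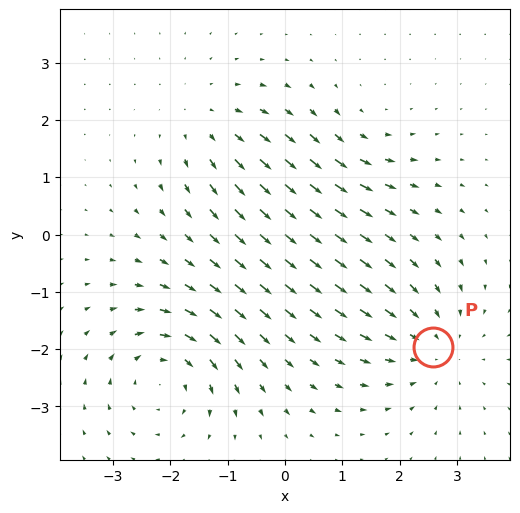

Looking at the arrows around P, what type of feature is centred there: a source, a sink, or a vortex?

At P (2.6, -2.0) the arrows converge inward. Divergence about -3, curl ≈0 — negative divergence with near-zero curl is a sink.

sink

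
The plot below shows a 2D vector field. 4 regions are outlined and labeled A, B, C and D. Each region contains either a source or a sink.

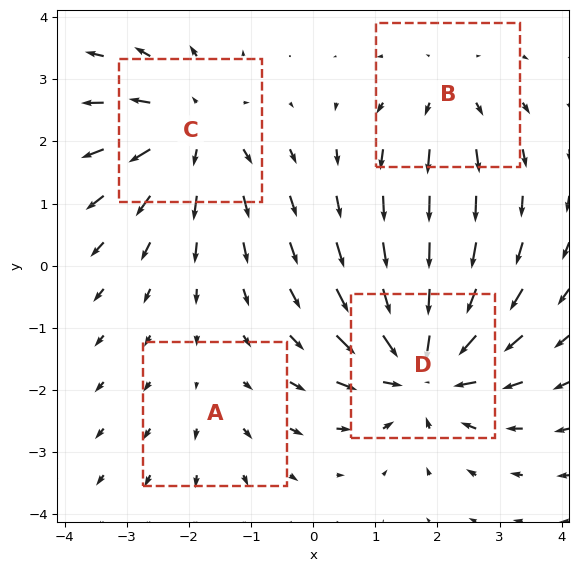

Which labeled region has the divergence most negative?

D

Divergence at each region's feature centre — A: about +2, B: about +3, C: about +5, D: about -7. Region D is most negative.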